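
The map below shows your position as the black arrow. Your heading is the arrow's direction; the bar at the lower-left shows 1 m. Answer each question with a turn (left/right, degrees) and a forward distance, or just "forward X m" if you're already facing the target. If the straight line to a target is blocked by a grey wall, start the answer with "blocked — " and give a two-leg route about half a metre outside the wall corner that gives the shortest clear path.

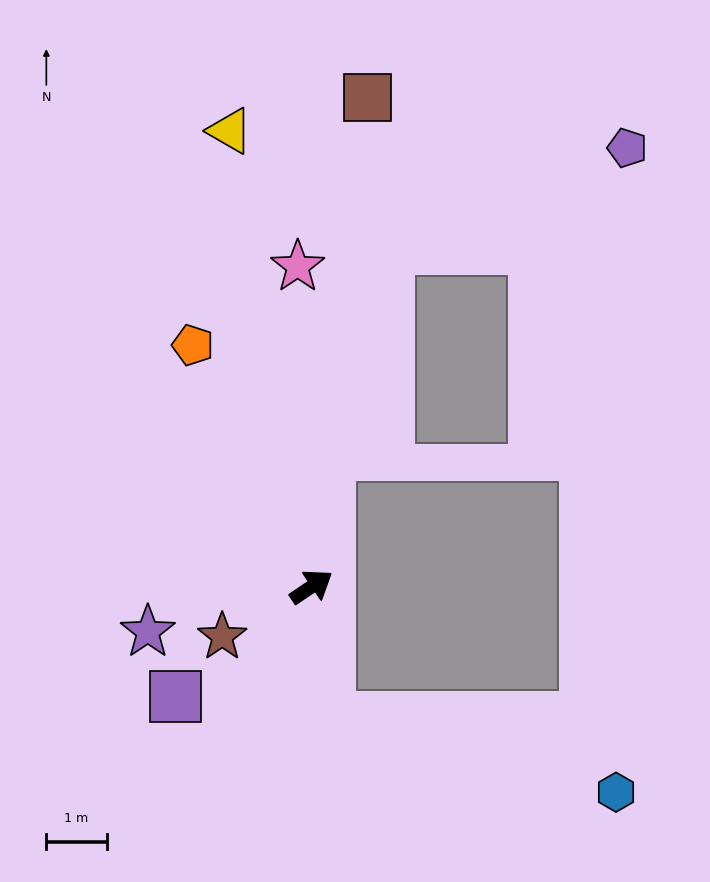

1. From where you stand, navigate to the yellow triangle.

turn left 66°, forward 7.7 m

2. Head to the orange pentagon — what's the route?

turn left 82°, forward 4.5 m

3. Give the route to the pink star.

turn left 59°, forward 5.3 m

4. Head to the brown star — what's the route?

turn left 175°, forward 1.7 m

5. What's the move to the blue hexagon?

blocked — turn right 116°, forward 2.2 m, then turn left 67°, forward 4.9 m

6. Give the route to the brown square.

turn left 50°, forward 8.2 m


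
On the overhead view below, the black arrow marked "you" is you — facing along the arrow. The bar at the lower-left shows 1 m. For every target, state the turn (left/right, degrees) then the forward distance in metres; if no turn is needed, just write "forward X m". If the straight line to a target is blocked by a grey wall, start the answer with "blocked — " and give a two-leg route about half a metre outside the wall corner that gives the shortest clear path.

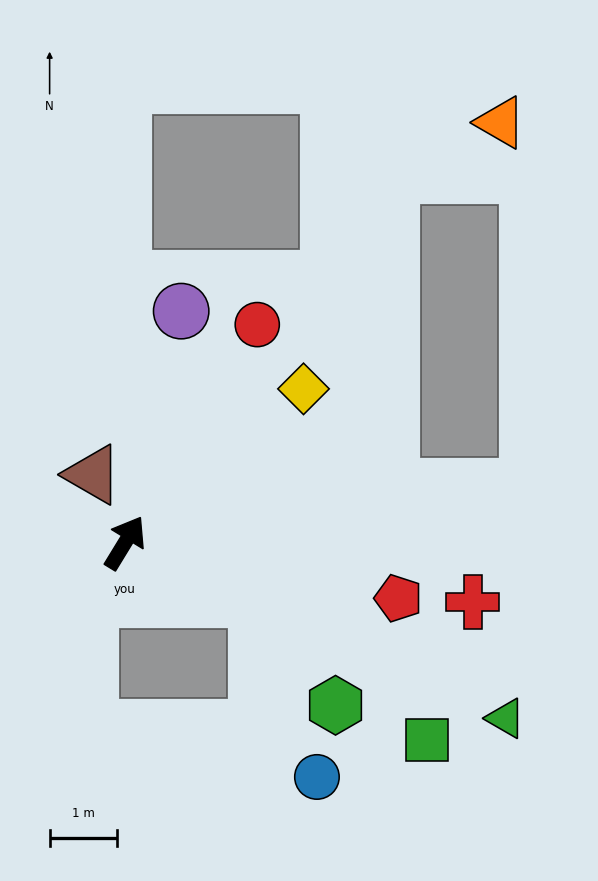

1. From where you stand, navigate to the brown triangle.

turn left 57°, forward 1.1 m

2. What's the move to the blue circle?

blocked — turn right 82°, forward 2.1 m, then turn right 48°, forward 2.8 m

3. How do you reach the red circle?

forward 3.8 m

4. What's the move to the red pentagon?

turn right 70°, forward 4.2 m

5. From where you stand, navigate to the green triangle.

turn right 83°, forward 6.3 m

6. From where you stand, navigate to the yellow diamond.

turn right 18°, forward 3.5 m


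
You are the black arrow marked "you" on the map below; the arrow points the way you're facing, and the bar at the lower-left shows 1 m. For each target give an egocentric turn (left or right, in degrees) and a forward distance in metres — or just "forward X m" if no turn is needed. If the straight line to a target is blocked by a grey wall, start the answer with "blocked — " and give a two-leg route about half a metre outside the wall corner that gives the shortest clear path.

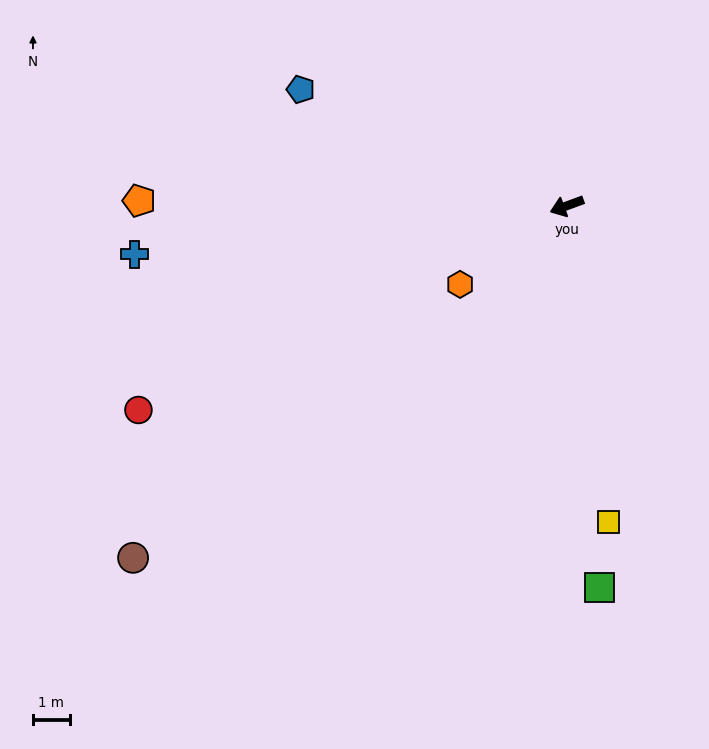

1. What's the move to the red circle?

turn left 5°, forward 12.9 m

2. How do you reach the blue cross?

turn right 14°, forward 11.8 m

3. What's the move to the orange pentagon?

turn right 21°, forward 11.6 m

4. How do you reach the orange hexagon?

turn left 16°, forward 3.6 m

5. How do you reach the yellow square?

turn left 77°, forward 8.6 m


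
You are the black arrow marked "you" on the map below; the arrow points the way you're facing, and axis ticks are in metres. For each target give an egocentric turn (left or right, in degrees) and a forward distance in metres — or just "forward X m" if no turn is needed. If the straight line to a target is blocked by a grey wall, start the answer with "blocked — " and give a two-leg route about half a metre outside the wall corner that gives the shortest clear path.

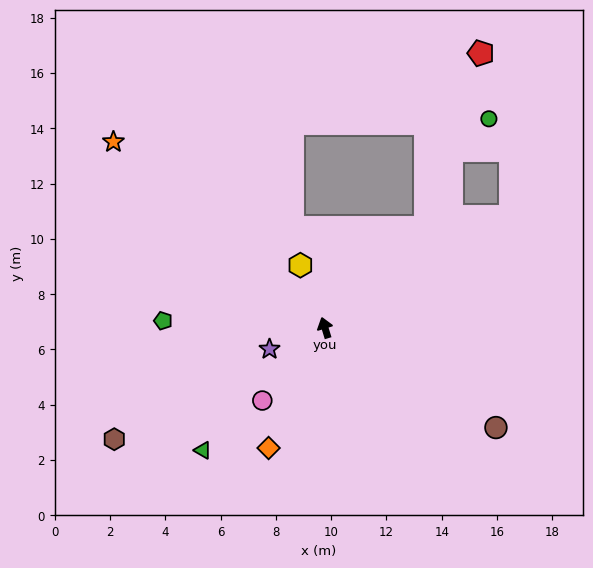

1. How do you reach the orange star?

turn left 32°, forward 10.2 m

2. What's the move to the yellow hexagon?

turn left 5°, forward 2.4 m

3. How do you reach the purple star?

turn left 94°, forward 2.1 m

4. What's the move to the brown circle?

turn right 137°, forward 7.2 m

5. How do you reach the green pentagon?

turn left 71°, forward 5.9 m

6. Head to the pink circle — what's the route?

turn left 122°, forward 3.5 m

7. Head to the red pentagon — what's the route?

blocked — turn right 62°, forward 5.1 m, then turn left 28°, forward 6.6 m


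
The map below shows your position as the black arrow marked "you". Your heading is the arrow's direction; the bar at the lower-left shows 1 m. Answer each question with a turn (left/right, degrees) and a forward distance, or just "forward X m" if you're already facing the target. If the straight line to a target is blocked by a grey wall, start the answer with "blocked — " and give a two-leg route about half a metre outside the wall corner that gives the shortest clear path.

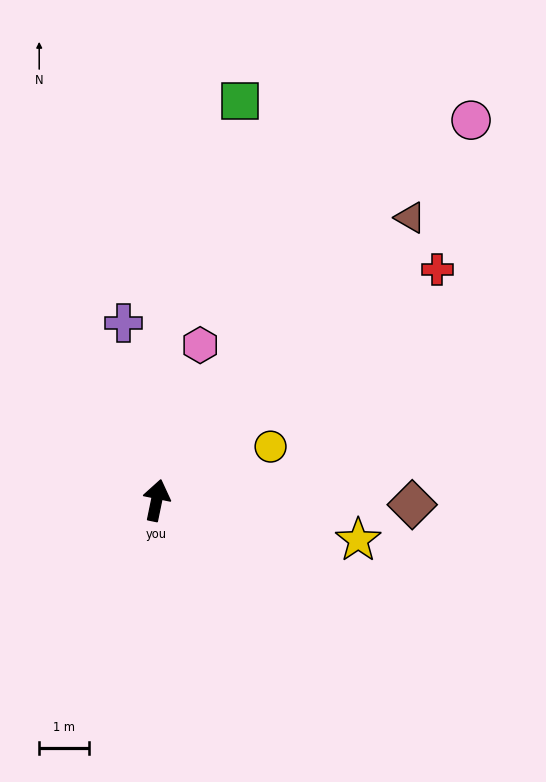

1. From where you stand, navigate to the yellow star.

turn right 90°, forward 4.1 m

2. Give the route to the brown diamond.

turn right 79°, forward 5.1 m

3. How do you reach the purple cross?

turn left 22°, forward 3.6 m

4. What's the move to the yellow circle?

turn right 53°, forward 2.5 m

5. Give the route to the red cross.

turn right 39°, forward 7.3 m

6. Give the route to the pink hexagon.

turn right 4°, forward 3.2 m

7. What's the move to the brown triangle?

turn right 30°, forward 7.6 m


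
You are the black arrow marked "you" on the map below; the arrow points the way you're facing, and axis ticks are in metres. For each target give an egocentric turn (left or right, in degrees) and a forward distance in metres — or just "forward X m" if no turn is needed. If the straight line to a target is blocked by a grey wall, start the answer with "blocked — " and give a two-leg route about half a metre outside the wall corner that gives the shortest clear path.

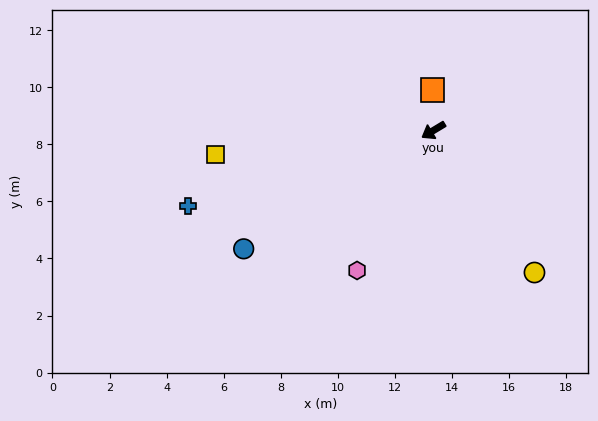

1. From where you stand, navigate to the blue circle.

forward 7.8 m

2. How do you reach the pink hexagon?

turn left 30°, forward 5.6 m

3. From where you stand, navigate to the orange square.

turn right 120°, forward 1.4 m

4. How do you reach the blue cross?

turn right 14°, forward 9.0 m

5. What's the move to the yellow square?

turn right 25°, forward 7.7 m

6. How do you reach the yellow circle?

turn left 94°, forward 6.1 m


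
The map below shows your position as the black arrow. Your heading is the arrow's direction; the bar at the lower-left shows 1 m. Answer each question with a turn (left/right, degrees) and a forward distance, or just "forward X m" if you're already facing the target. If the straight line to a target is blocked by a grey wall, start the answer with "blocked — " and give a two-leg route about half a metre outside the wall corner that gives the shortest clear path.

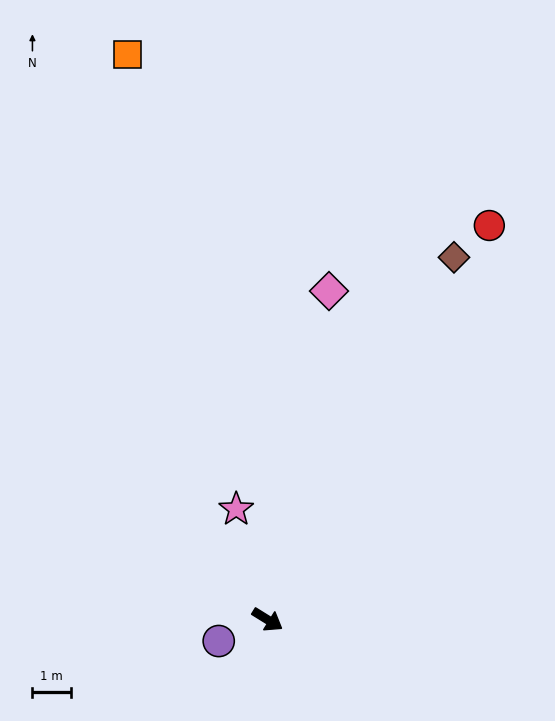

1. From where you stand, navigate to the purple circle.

turn right 125°, forward 1.4 m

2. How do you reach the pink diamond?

turn left 111°, forward 8.7 m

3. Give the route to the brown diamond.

turn left 95°, forward 10.6 m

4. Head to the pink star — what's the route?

turn left 138°, forward 3.0 m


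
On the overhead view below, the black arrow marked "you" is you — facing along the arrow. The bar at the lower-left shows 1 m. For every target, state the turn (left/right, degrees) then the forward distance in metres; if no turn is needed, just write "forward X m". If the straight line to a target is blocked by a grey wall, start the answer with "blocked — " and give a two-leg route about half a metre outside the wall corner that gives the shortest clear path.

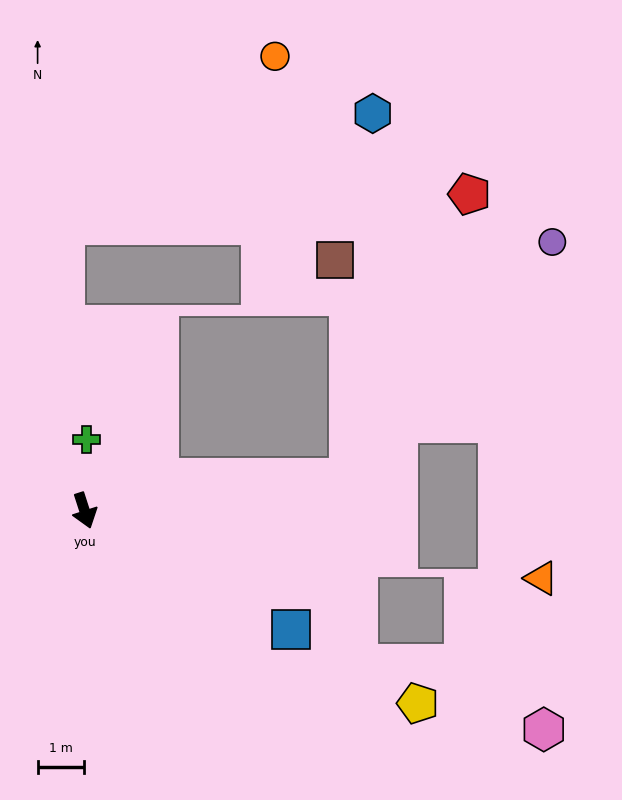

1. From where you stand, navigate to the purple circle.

blocked — turn left 79°, forward 5.8 m, then turn left 42°, forward 6.7 m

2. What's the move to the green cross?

turn left 161°, forward 1.5 m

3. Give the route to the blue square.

turn left 42°, forward 5.2 m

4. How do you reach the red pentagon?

blocked — turn left 79°, forward 5.8 m, then turn left 60°, forward 6.7 m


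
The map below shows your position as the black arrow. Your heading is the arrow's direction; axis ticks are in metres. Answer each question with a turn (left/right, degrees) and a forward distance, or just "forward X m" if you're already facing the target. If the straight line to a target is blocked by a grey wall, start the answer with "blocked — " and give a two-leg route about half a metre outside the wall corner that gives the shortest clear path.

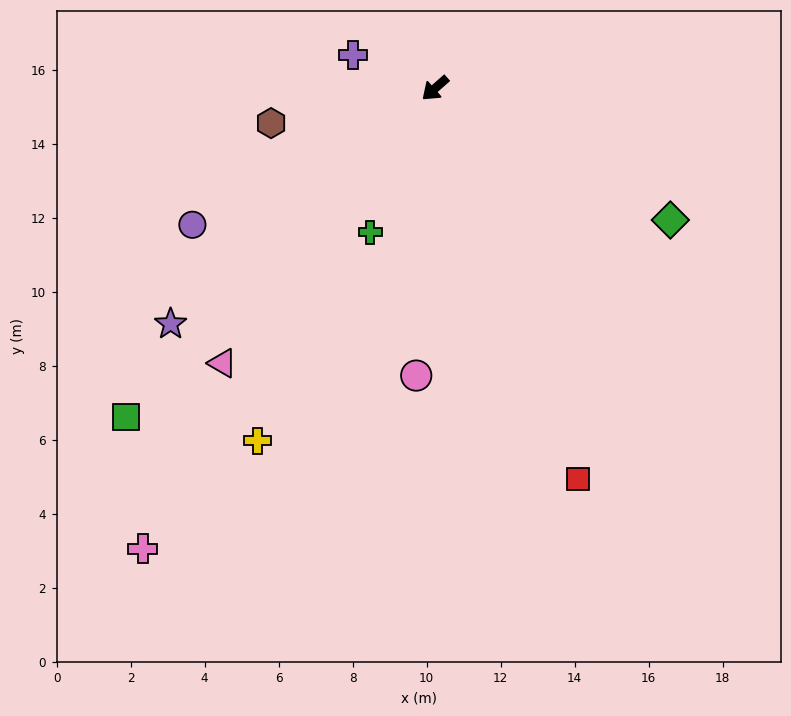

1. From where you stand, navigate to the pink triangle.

turn left 11°, forward 9.4 m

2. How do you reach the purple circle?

turn right 12°, forward 7.5 m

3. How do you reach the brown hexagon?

turn right 29°, forward 4.5 m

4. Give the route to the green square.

turn left 5°, forward 12.2 m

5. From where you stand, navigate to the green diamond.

turn left 109°, forward 7.3 m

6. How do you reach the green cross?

turn left 24°, forward 4.3 m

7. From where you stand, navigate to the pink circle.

turn left 45°, forward 7.8 m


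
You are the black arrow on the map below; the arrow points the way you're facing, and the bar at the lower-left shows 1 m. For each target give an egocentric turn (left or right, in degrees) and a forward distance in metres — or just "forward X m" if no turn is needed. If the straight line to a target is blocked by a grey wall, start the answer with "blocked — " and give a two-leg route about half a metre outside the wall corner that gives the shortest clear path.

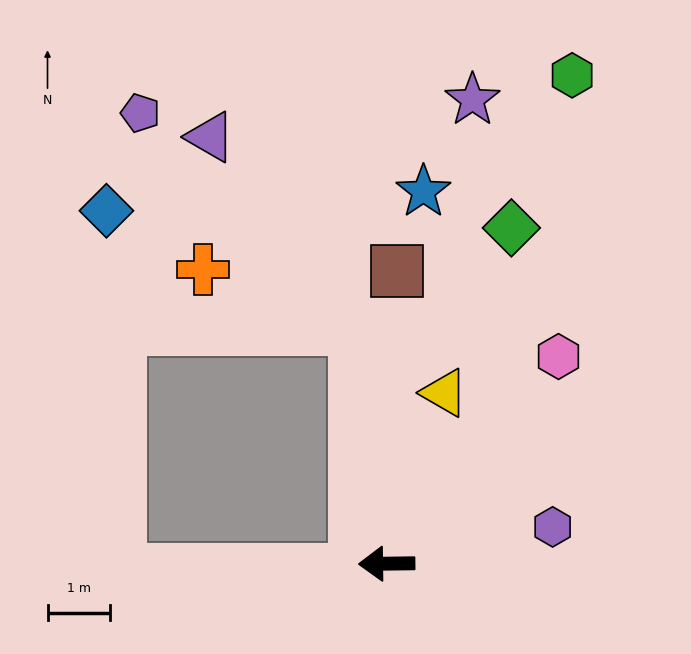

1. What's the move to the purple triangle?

blocked — turn right 83°, forward 3.8 m, then turn left 29°, forward 3.8 m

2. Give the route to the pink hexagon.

turn right 130°, forward 4.3 m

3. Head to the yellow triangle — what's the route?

turn right 109°, forward 2.9 m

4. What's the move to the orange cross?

blocked — turn right 83°, forward 3.8 m, then turn left 61°, forward 2.6 m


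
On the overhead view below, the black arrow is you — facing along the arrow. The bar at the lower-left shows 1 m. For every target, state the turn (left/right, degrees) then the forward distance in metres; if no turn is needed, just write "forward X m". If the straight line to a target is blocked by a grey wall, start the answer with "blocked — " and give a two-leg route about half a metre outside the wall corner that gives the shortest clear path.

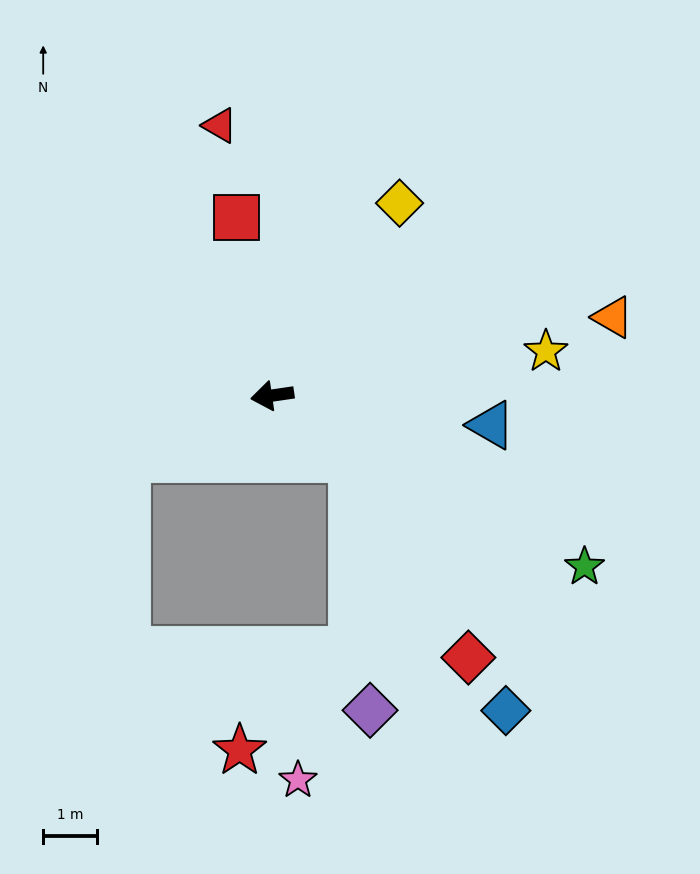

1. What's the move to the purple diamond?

blocked — turn left 133°, forward 1.9 m, then turn right 47°, forward 4.7 m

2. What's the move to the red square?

turn right 87°, forward 3.4 m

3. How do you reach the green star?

turn left 143°, forward 6.6 m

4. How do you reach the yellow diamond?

turn right 132°, forward 4.3 m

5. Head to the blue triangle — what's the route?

turn left 164°, forward 4.1 m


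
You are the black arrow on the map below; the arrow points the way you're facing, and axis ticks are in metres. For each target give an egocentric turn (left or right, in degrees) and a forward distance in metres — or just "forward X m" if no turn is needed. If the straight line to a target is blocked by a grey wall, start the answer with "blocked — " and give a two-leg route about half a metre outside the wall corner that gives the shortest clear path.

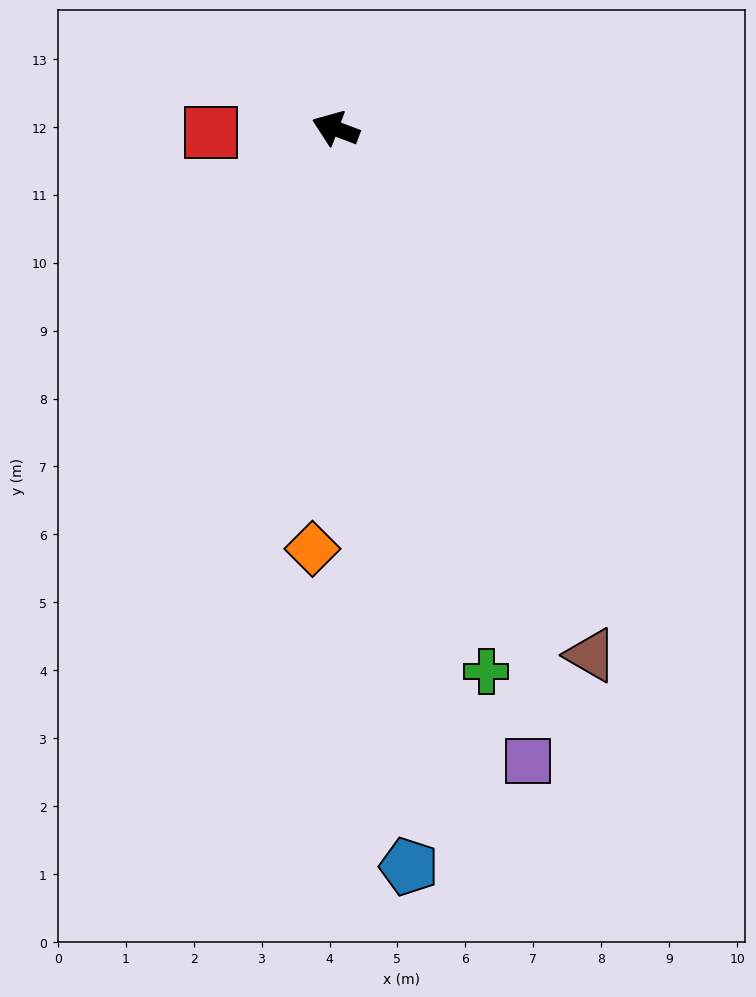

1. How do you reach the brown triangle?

turn left 137°, forward 8.6 m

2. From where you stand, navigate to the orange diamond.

turn left 108°, forward 6.2 m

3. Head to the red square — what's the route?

turn left 23°, forward 1.8 m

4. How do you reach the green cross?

turn left 126°, forward 8.3 m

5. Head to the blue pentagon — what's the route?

turn left 116°, forward 10.9 m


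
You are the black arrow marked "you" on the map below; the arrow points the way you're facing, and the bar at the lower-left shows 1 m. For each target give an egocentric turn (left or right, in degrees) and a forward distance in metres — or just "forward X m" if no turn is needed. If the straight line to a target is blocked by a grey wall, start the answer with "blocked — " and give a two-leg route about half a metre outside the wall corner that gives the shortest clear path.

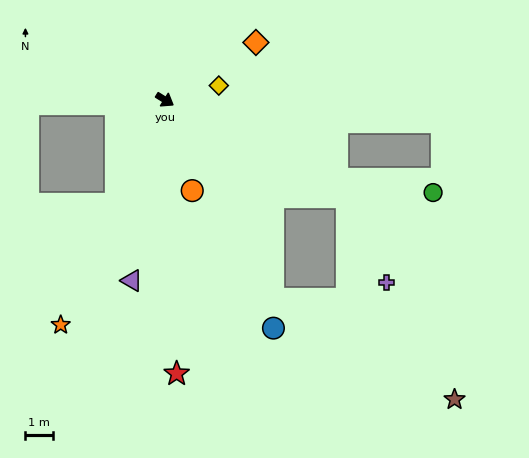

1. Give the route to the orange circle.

turn right 41°, forward 3.5 m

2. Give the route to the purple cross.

blocked — turn left 4°, forward 7.6 m, then turn right 38°, forward 3.5 m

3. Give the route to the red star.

turn right 56°, forward 10.1 m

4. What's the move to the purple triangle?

turn right 68°, forward 6.8 m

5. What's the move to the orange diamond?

turn left 64°, forward 4.0 m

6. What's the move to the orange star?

turn right 83°, forward 9.1 m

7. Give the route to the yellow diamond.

turn left 47°, forward 2.0 m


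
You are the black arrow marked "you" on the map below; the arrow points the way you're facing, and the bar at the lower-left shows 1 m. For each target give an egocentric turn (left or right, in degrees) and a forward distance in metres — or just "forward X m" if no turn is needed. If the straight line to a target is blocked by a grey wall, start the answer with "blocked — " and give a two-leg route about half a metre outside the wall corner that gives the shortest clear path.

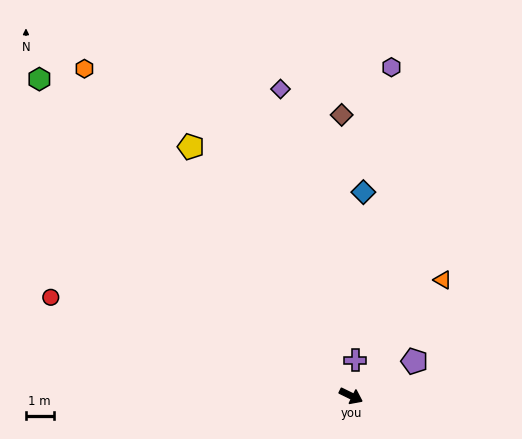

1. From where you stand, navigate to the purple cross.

turn left 109°, forward 1.3 m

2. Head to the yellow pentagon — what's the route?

turn left 149°, forward 10.7 m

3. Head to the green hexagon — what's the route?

turn left 161°, forward 16.1 m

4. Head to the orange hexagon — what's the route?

turn left 155°, forward 15.2 m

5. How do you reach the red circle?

turn right 172°, forward 11.4 m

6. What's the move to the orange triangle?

turn left 78°, forward 5.3 m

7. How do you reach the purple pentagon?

turn left 55°, forward 2.6 m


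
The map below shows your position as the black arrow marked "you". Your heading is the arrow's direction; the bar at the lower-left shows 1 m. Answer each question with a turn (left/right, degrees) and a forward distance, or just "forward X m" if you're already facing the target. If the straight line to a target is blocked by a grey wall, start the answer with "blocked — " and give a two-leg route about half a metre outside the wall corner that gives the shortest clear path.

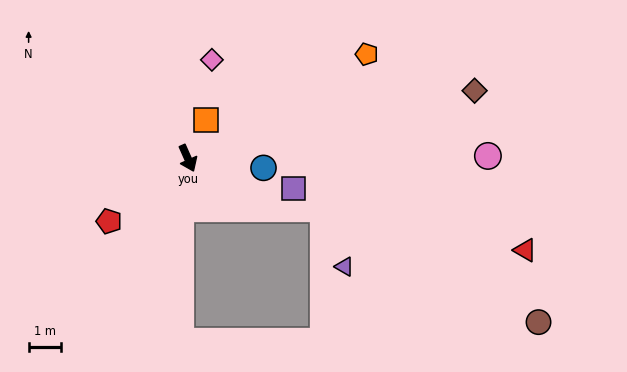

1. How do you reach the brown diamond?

turn left 79°, forward 9.1 m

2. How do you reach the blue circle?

turn left 59°, forward 2.4 m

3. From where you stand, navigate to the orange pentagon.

turn left 96°, forward 6.4 m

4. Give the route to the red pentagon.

turn right 75°, forward 3.1 m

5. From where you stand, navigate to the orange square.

turn left 131°, forward 1.3 m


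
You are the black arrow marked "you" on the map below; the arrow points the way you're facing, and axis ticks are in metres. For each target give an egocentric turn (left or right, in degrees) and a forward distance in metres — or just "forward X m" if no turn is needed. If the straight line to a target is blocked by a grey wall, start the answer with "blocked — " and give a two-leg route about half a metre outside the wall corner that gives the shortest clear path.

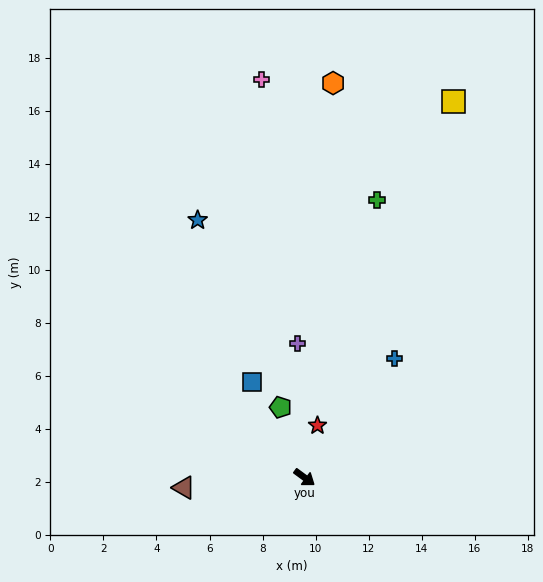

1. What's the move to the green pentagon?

turn left 145°, forward 2.8 m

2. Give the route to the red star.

turn left 112°, forward 2.0 m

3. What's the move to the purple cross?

turn left 129°, forward 5.1 m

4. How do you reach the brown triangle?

turn right 139°, forward 4.6 m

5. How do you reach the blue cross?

turn left 89°, forward 5.6 m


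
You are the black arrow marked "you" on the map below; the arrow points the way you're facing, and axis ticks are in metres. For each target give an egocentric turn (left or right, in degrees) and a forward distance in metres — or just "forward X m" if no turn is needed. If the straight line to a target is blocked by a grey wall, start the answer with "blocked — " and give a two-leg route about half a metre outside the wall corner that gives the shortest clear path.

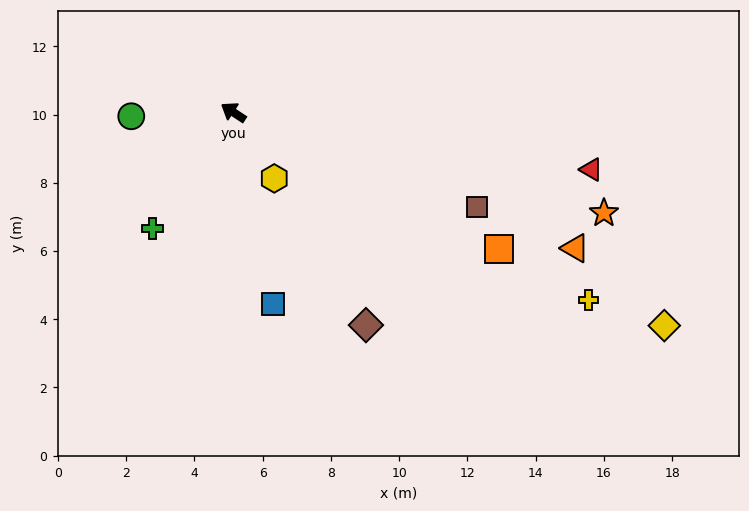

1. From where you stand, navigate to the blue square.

turn left 135°, forward 5.7 m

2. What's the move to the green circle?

turn left 36°, forward 3.0 m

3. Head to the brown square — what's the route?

turn right 168°, forward 7.7 m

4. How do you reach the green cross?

turn left 89°, forward 4.2 m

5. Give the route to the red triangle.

turn right 156°, forward 10.6 m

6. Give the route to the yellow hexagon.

turn left 155°, forward 2.3 m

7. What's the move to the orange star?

turn right 162°, forward 11.3 m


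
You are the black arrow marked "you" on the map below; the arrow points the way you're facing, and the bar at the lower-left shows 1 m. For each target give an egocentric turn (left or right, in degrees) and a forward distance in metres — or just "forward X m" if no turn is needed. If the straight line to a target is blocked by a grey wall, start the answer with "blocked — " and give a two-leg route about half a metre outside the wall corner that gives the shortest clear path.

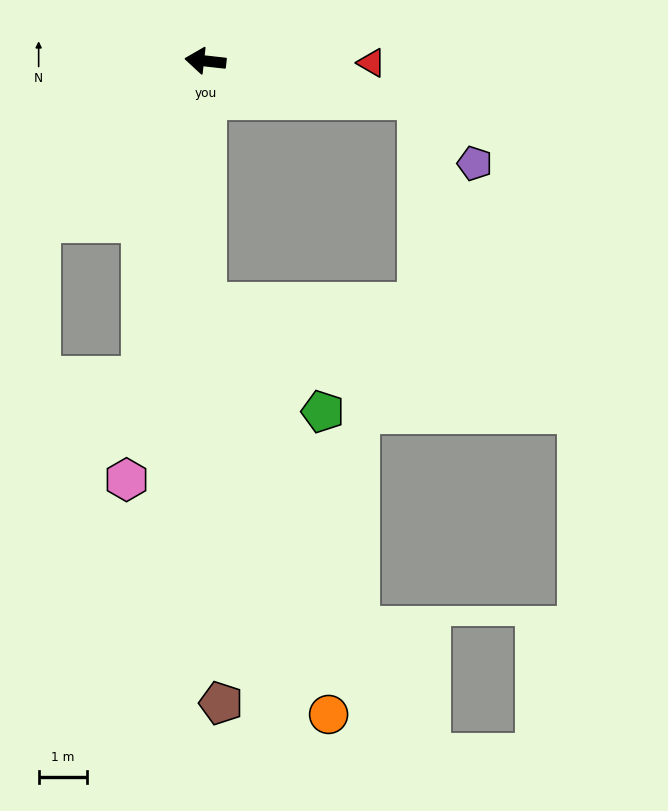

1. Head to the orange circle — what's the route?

blocked — turn left 96°, forward 5.0 m, then turn left 17°, forward 8.9 m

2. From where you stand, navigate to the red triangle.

turn right 174°, forward 3.4 m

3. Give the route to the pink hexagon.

turn left 86°, forward 8.8 m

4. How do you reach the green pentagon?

blocked — turn left 96°, forward 5.0 m, then turn left 47°, forward 3.3 m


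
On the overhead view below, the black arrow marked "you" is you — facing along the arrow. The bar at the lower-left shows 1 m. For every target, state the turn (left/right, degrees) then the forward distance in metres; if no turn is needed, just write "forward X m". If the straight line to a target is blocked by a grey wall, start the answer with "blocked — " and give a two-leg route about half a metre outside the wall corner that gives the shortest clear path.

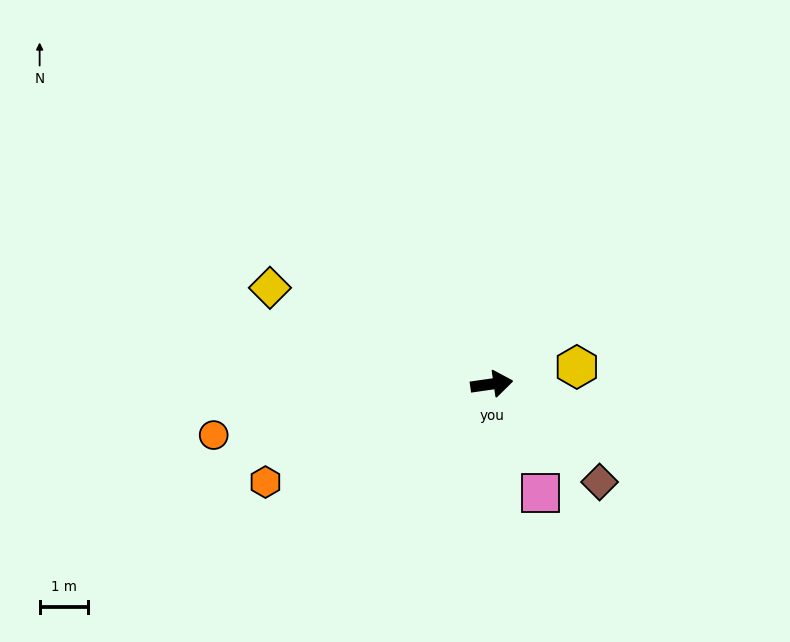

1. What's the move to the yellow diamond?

turn left 148°, forward 5.0 m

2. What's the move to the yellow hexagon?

turn left 3°, forward 1.8 m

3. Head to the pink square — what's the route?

turn right 74°, forward 2.5 m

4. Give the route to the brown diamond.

turn right 50°, forward 3.0 m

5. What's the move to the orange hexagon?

turn right 165°, forward 5.1 m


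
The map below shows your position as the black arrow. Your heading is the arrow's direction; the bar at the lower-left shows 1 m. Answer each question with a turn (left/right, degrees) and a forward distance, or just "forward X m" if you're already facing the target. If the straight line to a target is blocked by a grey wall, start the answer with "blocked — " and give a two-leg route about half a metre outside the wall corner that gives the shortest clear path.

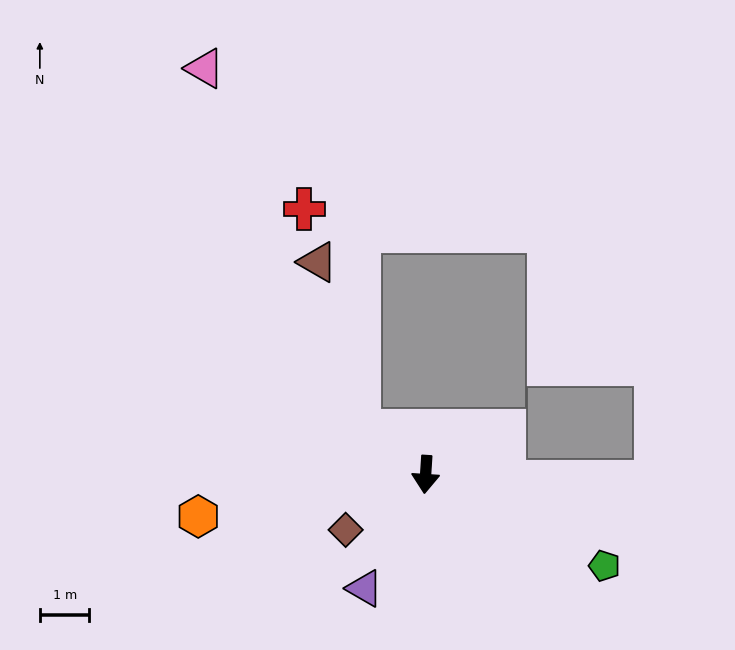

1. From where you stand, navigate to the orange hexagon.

turn right 76°, forward 4.7 m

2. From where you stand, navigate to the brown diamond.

turn right 52°, forward 2.0 m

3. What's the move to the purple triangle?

turn right 25°, forward 2.6 m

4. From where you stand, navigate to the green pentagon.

turn left 67°, forward 4.1 m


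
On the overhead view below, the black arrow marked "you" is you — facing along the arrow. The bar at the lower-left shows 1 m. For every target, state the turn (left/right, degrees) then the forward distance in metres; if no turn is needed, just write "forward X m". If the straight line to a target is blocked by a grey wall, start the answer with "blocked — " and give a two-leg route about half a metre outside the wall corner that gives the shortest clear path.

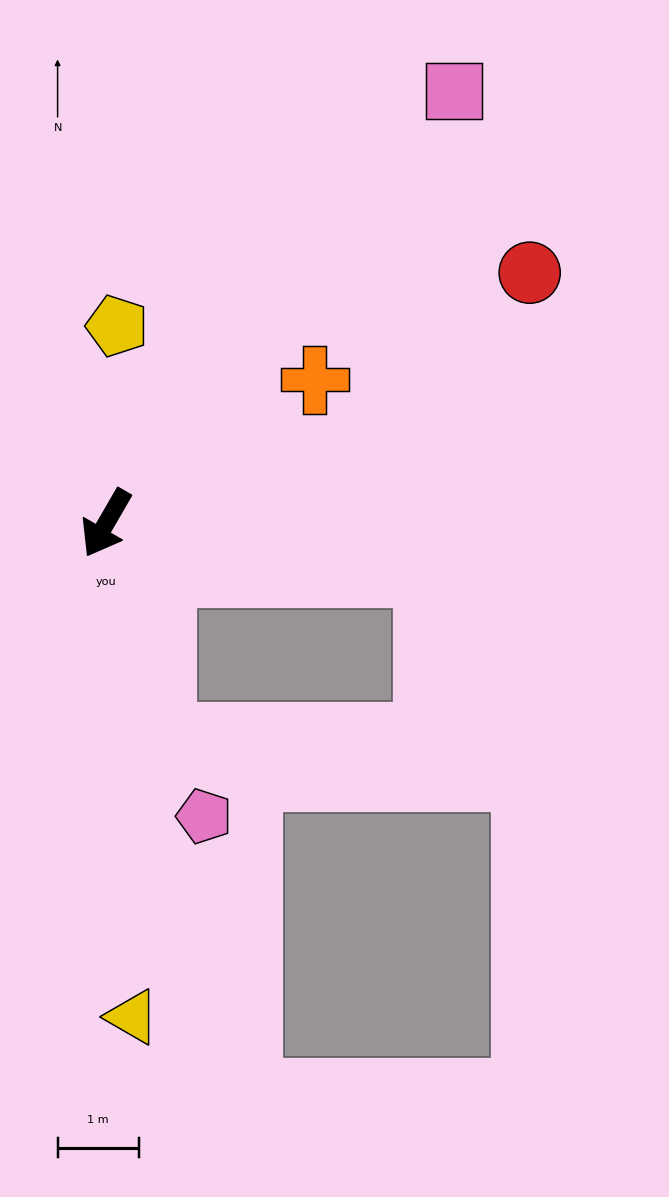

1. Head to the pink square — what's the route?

turn left 171°, forward 6.8 m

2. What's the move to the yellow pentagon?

turn right 153°, forward 2.4 m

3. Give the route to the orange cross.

turn left 155°, forward 3.1 m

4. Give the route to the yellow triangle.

turn left 33°, forward 6.1 m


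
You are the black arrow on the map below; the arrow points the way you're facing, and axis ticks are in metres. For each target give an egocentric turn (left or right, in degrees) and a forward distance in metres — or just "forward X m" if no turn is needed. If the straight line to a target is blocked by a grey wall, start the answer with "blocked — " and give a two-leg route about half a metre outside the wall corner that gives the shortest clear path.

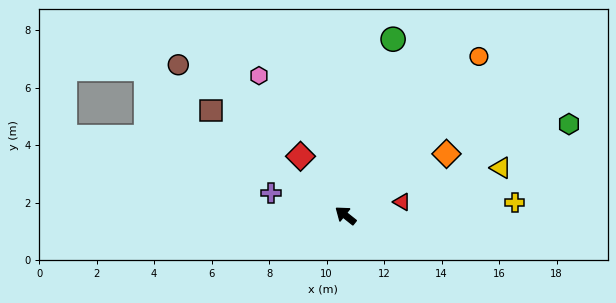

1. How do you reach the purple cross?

turn left 22°, forward 2.7 m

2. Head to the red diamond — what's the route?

turn right 14°, forward 2.6 m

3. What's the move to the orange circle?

turn right 91°, forward 7.2 m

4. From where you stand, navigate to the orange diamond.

turn right 110°, forward 4.1 m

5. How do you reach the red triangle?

turn right 128°, forward 2.0 m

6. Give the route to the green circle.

turn right 67°, forward 6.4 m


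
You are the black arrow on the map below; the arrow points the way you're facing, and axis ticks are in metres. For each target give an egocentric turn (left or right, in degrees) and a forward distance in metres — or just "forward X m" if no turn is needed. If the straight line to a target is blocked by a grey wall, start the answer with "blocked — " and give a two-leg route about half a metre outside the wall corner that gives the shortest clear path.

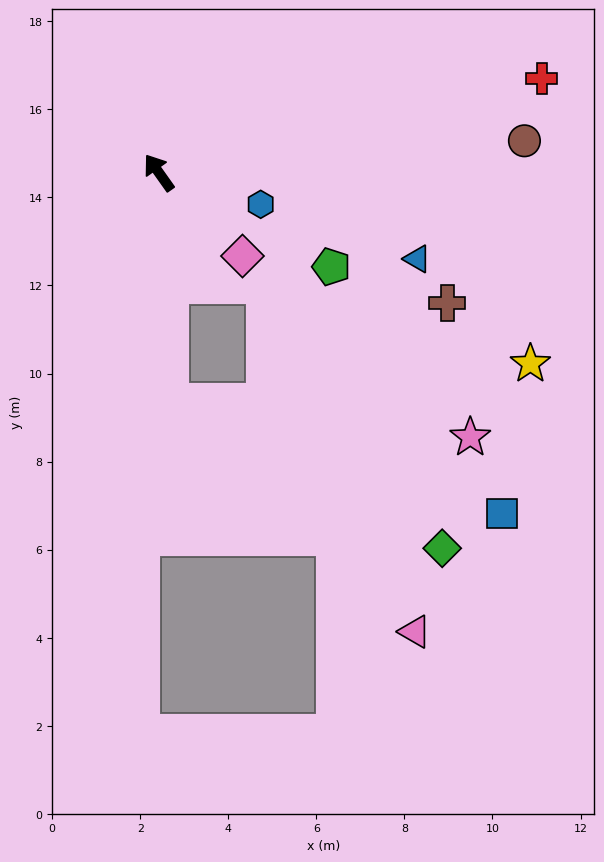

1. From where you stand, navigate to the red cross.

turn right 112°, forward 9.0 m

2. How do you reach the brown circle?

turn right 120°, forward 8.3 m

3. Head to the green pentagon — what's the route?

turn right 154°, forward 4.5 m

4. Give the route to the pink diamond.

turn right 170°, forward 2.7 m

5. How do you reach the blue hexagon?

turn right 143°, forward 2.4 m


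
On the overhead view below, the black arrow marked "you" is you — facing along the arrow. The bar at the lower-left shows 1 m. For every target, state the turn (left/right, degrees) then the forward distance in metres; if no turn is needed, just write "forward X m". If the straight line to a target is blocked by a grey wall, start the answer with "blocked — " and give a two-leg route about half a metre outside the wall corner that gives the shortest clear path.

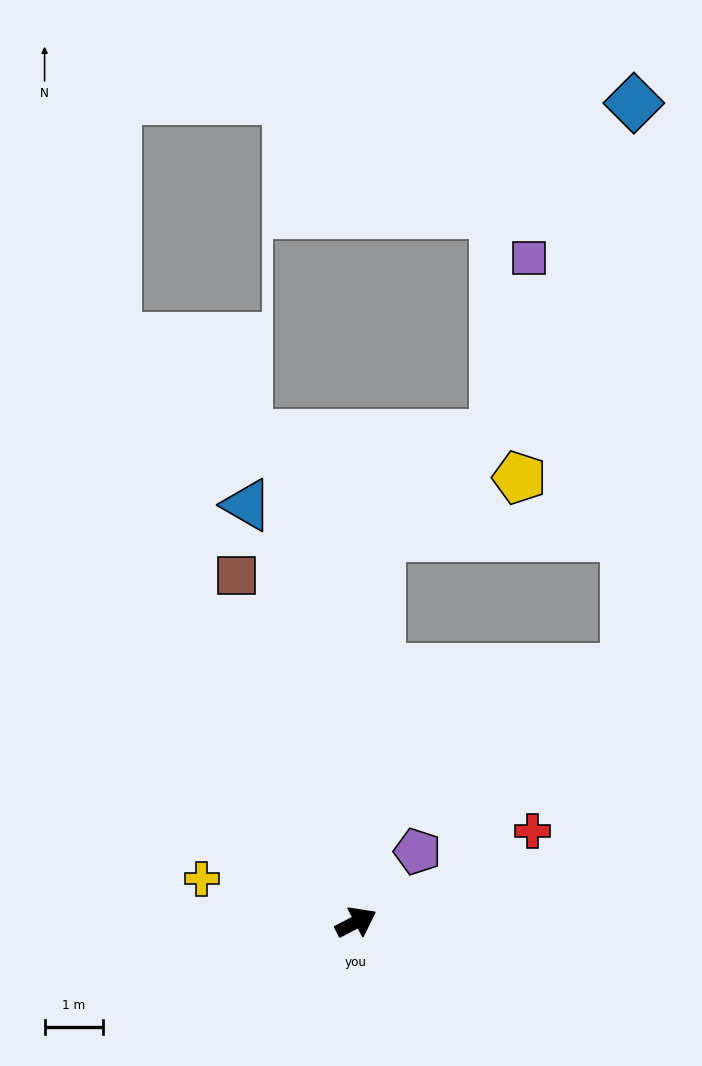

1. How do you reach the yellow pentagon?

blocked — turn left 59°, forward 6.6 m, then turn right 63°, forward 2.6 m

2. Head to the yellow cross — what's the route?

turn left 137°, forward 2.8 m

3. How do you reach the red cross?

forward 3.4 m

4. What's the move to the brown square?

turn left 81°, forward 6.3 m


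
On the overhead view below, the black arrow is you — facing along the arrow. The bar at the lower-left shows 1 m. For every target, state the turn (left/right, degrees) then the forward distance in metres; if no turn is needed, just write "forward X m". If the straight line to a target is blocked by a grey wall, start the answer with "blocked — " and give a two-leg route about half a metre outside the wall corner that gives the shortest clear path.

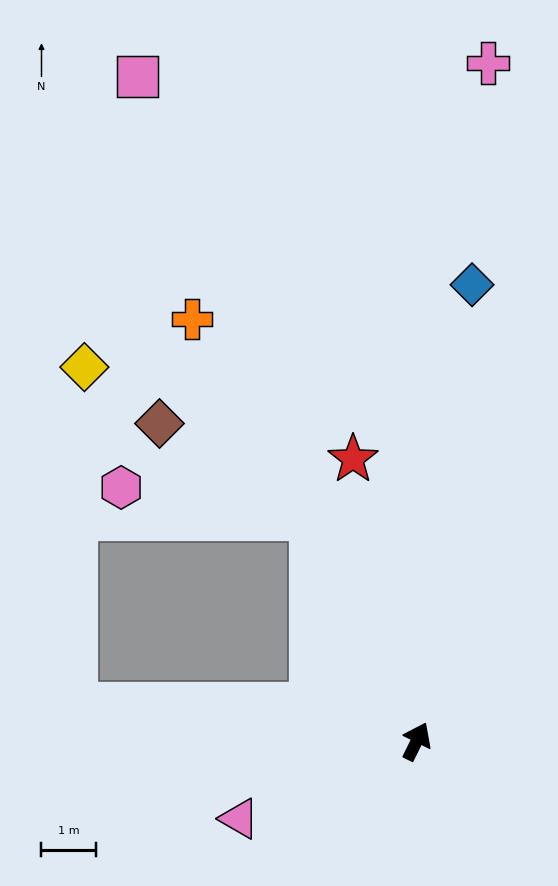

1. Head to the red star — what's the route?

turn left 39°, forward 5.3 m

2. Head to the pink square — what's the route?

turn left 49°, forward 13.3 m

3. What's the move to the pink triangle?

turn left 140°, forward 3.6 m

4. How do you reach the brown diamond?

blocked — turn left 51°, forward 4.6 m, then turn left 34°, forward 3.3 m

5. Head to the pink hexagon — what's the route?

blocked — turn left 51°, forward 4.6 m, then turn left 56°, forward 3.6 m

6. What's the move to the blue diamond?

turn left 19°, forward 8.5 m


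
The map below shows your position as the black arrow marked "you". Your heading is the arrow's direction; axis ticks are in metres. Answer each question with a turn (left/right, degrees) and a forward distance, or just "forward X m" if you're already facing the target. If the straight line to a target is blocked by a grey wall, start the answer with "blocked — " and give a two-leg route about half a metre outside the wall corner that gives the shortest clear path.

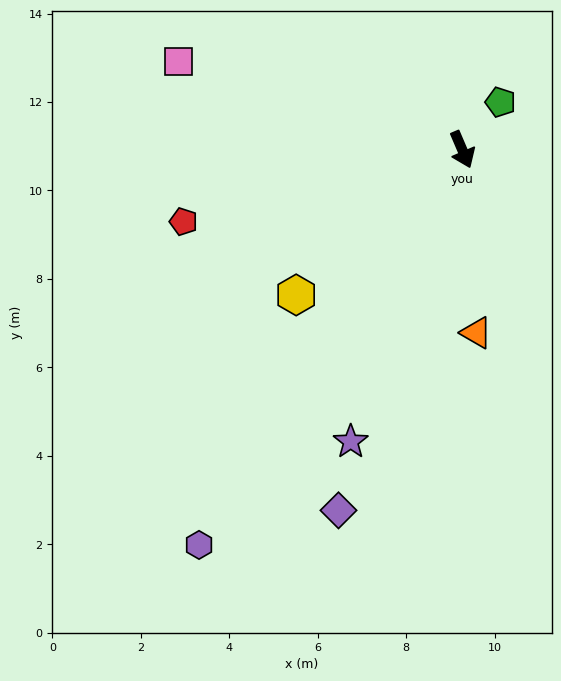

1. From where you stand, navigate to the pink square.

turn right 130°, forward 6.7 m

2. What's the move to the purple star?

turn right 44°, forward 7.1 m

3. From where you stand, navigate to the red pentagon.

turn right 99°, forward 6.5 m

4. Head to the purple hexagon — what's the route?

turn right 57°, forward 10.7 m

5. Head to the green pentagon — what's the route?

turn left 118°, forward 1.4 m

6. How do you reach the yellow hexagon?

turn right 72°, forward 5.0 m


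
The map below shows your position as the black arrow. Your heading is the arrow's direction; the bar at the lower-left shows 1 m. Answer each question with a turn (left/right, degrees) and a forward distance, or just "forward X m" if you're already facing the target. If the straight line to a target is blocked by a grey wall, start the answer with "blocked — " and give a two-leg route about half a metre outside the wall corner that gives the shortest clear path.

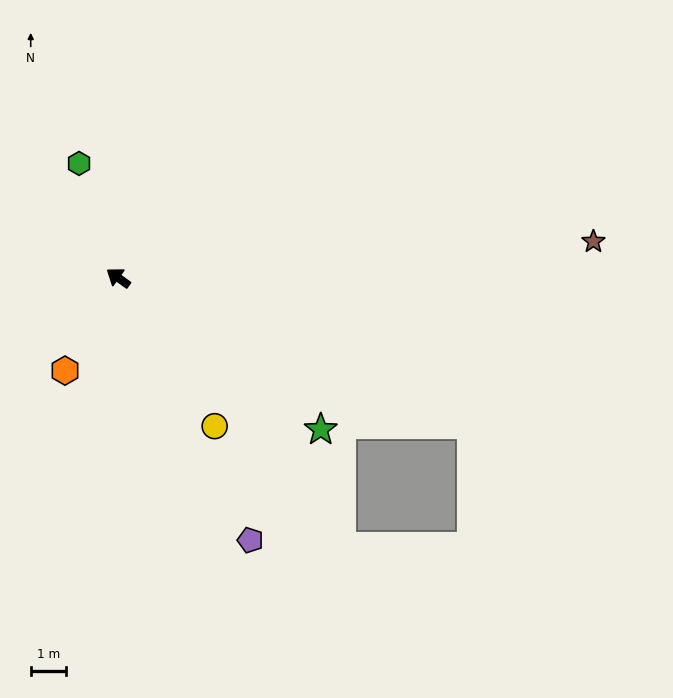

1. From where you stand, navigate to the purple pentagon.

turn left 152°, forward 8.3 m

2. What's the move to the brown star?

turn right 140°, forward 13.5 m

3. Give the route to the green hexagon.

turn right 35°, forward 3.4 m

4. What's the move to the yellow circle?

turn left 159°, forward 5.0 m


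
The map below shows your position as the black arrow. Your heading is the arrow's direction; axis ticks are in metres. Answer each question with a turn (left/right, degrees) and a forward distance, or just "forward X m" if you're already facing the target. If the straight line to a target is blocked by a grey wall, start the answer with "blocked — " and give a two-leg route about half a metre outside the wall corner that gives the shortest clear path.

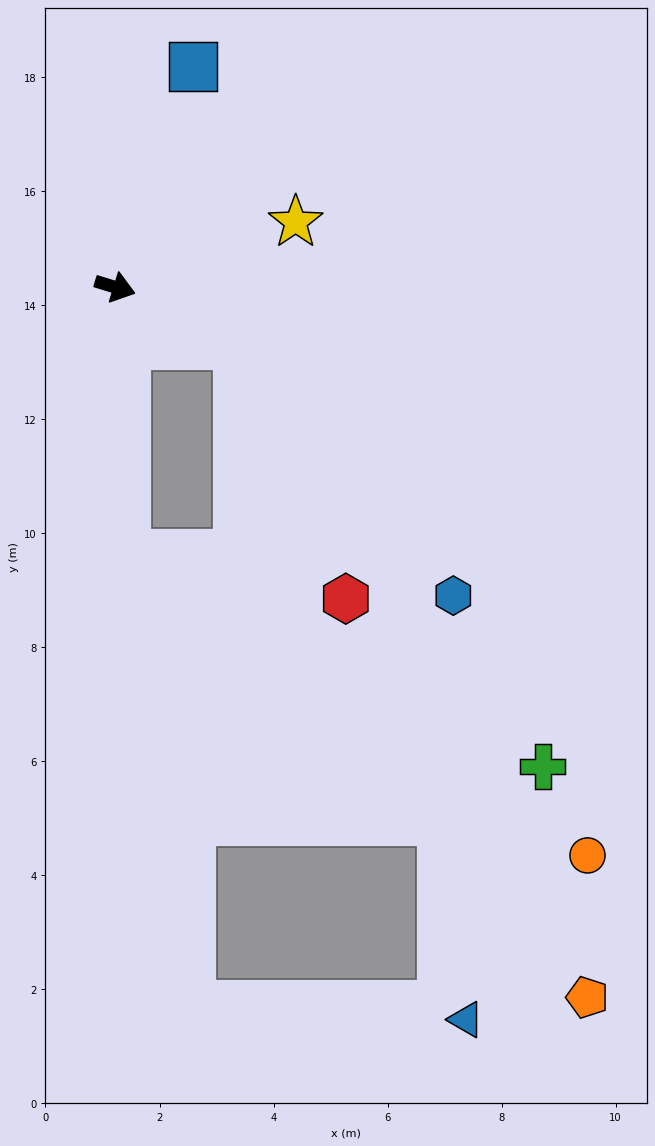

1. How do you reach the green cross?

blocked — turn right 70°, forward 4.7 m, then turn left 60°, forward 8.2 m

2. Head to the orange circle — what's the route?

blocked — turn right 70°, forward 4.7 m, then turn left 54°, forward 9.7 m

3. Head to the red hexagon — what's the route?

blocked — turn right 8°, forward 2.4 m, then turn right 42°, forward 4.8 m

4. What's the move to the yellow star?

turn left 37°, forward 3.4 m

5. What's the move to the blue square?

turn left 88°, forward 4.1 m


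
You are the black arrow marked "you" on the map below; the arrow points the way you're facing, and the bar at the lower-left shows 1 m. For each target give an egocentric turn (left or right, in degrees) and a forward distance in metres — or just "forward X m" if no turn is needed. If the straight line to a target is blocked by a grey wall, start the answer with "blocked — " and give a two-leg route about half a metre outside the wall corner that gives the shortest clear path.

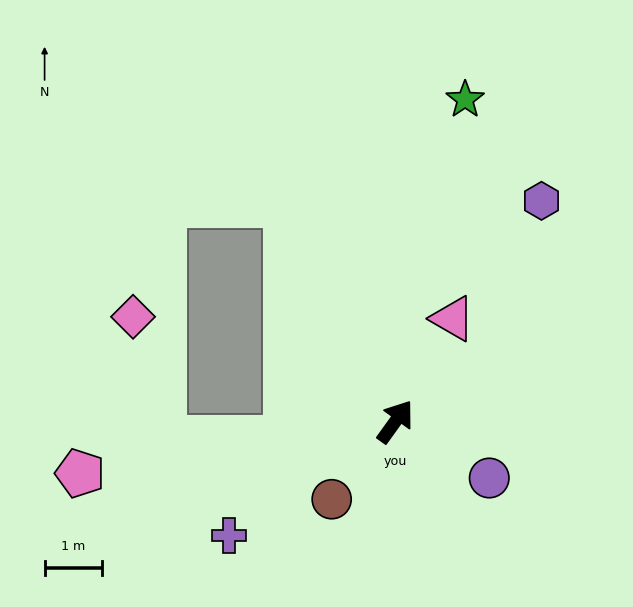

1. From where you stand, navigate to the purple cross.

turn left 160°, forward 3.5 m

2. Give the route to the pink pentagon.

turn left 135°, forward 5.6 m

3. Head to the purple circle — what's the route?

turn right 85°, forward 1.9 m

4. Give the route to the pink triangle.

turn left 7°, forward 2.0 m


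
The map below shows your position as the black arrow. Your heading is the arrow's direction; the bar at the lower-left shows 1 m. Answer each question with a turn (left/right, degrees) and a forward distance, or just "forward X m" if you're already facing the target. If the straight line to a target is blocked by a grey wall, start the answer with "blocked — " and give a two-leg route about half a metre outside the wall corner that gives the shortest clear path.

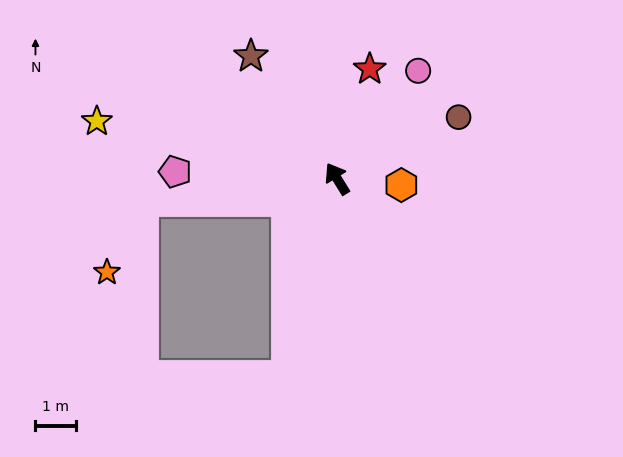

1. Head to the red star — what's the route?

turn right 48°, forward 2.8 m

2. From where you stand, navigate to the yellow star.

turn left 45°, forward 6.1 m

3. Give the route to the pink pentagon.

turn left 56°, forward 4.0 m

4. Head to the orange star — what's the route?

blocked — turn left 64°, forward 4.9 m, then turn left 59°, forward 2.0 m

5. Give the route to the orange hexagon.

turn right 127°, forward 1.6 m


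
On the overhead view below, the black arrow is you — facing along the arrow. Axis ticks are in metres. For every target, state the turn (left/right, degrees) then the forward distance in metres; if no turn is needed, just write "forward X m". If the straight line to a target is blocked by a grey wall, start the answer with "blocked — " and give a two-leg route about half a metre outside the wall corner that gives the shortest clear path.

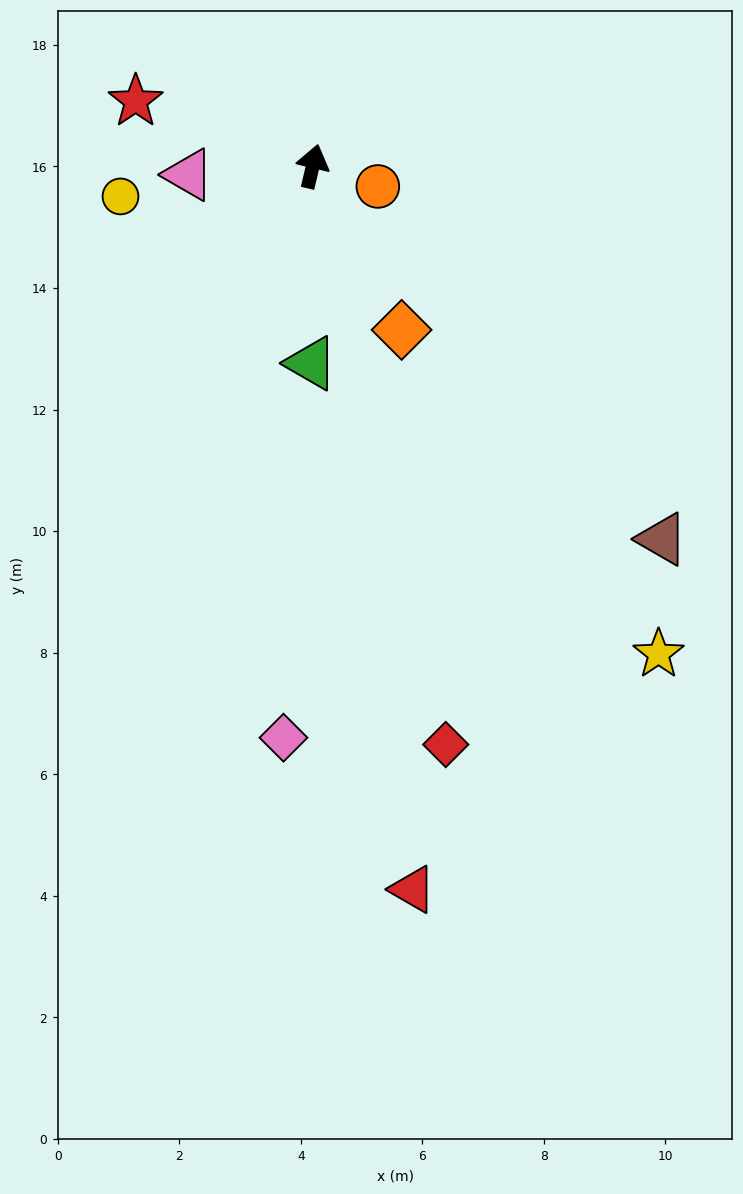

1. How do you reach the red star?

turn left 83°, forward 3.1 m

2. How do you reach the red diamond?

turn right 154°, forward 9.8 m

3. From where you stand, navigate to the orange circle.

turn right 94°, forward 1.1 m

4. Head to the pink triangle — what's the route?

turn left 107°, forward 2.0 m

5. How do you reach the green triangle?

turn right 167°, forward 3.2 m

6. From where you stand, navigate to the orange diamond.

turn right 138°, forward 3.1 m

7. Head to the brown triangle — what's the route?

turn right 124°, forward 8.4 m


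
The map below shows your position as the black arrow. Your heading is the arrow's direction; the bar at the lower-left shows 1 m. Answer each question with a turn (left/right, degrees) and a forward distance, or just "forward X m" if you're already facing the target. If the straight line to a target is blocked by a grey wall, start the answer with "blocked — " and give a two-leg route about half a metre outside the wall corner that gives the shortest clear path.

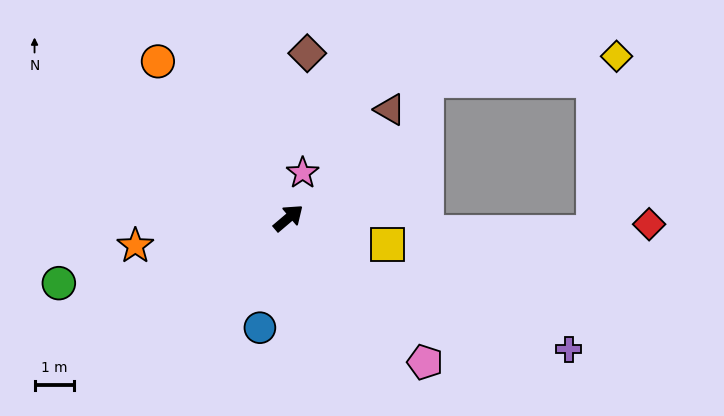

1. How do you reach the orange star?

turn left 150°, forward 4.0 m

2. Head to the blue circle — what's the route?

turn right 145°, forward 2.9 m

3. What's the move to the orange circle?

turn left 89°, forward 5.2 m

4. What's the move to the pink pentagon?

turn right 87°, forward 5.1 m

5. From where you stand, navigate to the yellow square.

turn right 55°, forward 2.6 m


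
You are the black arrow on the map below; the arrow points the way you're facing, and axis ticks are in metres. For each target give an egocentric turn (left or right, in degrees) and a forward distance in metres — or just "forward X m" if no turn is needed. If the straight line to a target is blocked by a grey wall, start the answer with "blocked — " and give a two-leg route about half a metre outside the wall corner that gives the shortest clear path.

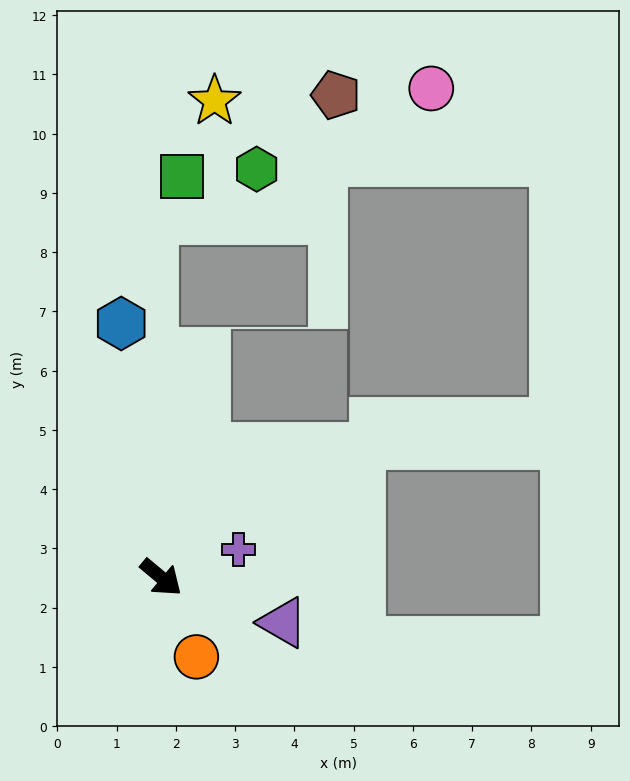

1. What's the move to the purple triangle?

turn left 20°, forward 2.2 m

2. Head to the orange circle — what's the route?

turn right 26°, forward 1.5 m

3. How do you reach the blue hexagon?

turn left 139°, forward 4.3 m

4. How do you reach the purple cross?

turn left 60°, forward 1.4 m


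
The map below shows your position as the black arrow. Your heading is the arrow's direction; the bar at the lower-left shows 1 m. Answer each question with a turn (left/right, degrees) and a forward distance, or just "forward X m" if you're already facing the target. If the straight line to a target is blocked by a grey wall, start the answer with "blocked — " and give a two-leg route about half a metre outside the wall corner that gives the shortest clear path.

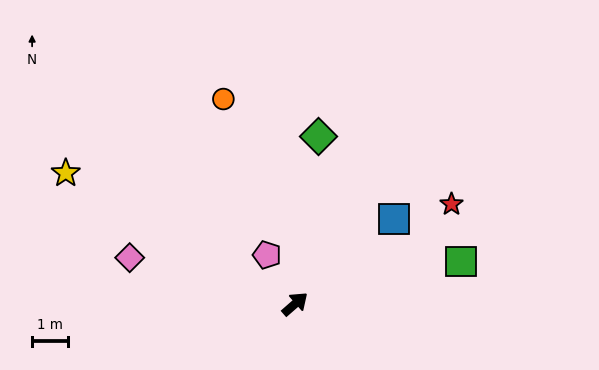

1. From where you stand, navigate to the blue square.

forward 3.7 m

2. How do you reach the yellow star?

turn left 109°, forward 7.4 m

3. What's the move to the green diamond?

turn left 41°, forward 4.8 m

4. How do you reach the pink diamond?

turn left 123°, forward 4.8 m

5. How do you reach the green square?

turn right 27°, forward 4.8 m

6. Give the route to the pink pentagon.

turn left 79°, forward 1.6 m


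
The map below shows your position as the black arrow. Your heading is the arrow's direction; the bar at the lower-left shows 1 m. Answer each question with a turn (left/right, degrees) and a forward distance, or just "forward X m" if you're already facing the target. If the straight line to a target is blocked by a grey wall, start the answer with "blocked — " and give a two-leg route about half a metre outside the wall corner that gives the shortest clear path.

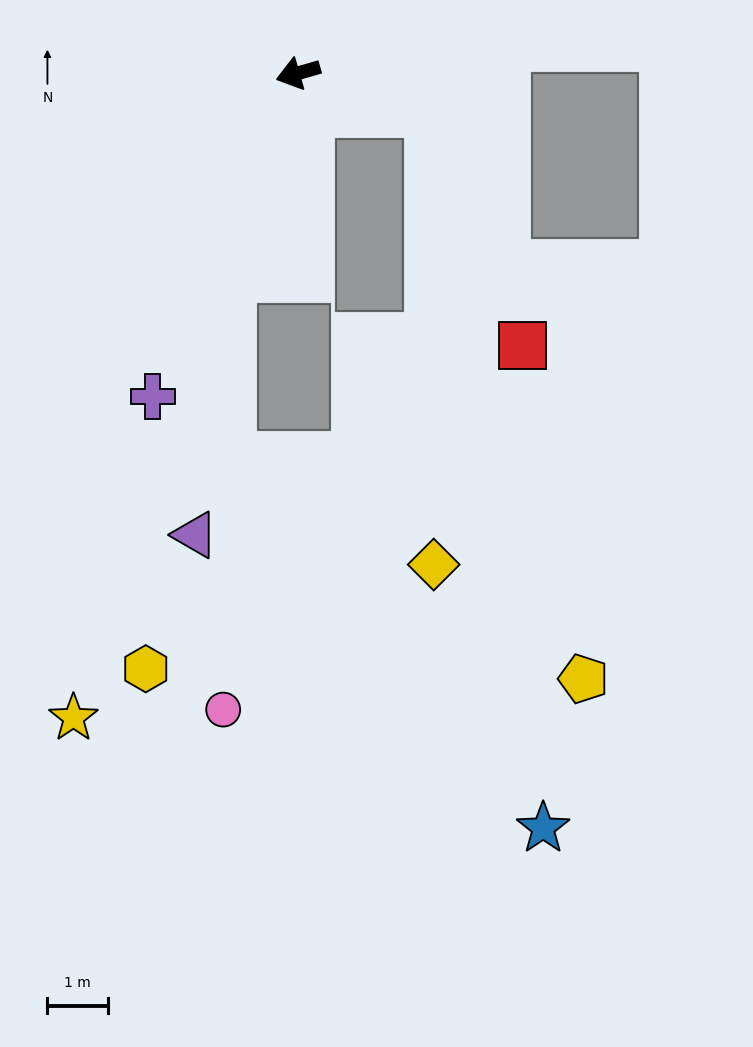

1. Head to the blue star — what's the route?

blocked — turn left 148°, forward 2.3 m, then turn right 65°, forward 12.0 m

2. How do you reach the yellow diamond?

blocked — turn left 148°, forward 2.3 m, then turn right 74°, forward 7.5 m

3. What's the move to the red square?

blocked — turn left 148°, forward 2.3 m, then turn right 52°, forward 4.1 m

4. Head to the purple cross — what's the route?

turn left 50°, forward 5.9 m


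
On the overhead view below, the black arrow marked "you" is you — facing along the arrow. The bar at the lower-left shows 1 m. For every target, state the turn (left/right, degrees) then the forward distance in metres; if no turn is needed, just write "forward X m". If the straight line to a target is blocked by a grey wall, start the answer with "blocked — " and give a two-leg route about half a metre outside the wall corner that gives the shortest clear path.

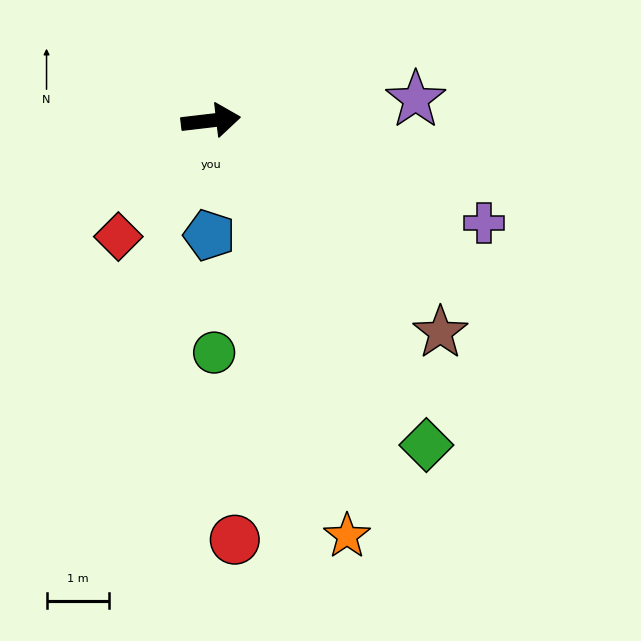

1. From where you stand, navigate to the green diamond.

turn right 63°, forward 6.2 m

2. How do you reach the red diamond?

turn right 135°, forward 2.4 m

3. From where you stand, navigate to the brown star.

turn right 49°, forward 5.0 m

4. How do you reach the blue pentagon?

turn right 97°, forward 1.8 m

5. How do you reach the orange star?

turn right 79°, forward 7.0 m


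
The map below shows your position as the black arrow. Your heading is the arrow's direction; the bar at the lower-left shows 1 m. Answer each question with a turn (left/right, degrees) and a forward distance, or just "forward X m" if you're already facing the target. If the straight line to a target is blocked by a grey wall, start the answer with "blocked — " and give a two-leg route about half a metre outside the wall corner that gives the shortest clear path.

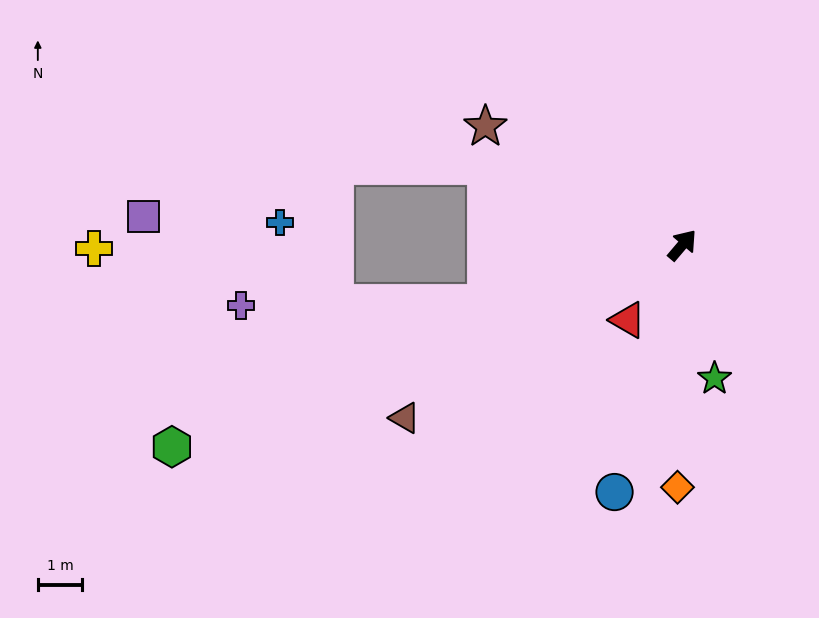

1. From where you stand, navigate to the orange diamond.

turn right 141°, forward 5.4 m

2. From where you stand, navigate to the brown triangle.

turn left 162°, forward 7.3 m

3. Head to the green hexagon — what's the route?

turn left 152°, forward 12.3 m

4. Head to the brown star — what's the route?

turn left 99°, forward 5.2 m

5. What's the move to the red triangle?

turn right 176°, forward 2.1 m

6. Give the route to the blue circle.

turn right 155°, forward 5.8 m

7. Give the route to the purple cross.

blocked — turn left 147°, forward 4.6 m, then turn right 16°, forward 5.5 m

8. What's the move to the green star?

turn right 126°, forward 3.1 m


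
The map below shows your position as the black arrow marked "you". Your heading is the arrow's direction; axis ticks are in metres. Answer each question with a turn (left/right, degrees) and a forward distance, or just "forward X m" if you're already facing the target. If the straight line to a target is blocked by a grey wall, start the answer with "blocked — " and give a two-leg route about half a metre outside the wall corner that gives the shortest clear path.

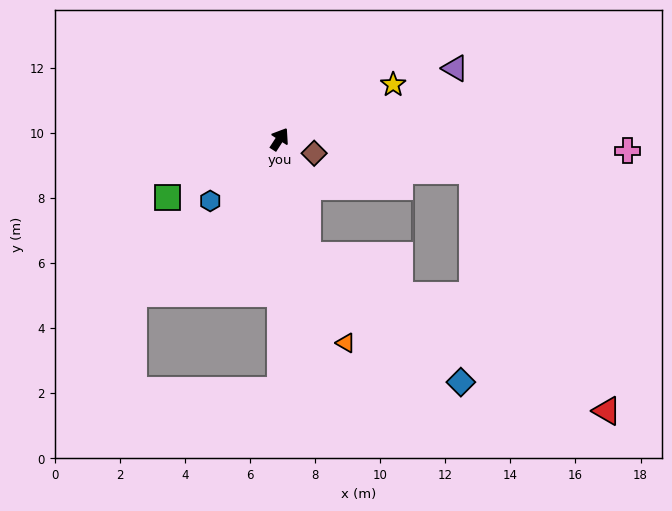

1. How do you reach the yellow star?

turn right 31°, forward 3.9 m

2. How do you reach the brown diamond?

turn right 79°, forward 1.1 m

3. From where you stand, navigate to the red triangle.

blocked — turn right 134°, forward 3.7 m, then turn left 50°, forward 10.4 m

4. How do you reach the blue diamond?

blocked — turn right 134°, forward 3.7 m, then turn left 38°, forward 6.1 m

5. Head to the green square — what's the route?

turn left 151°, forward 3.9 m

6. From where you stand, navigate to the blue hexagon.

turn left 165°, forward 2.9 m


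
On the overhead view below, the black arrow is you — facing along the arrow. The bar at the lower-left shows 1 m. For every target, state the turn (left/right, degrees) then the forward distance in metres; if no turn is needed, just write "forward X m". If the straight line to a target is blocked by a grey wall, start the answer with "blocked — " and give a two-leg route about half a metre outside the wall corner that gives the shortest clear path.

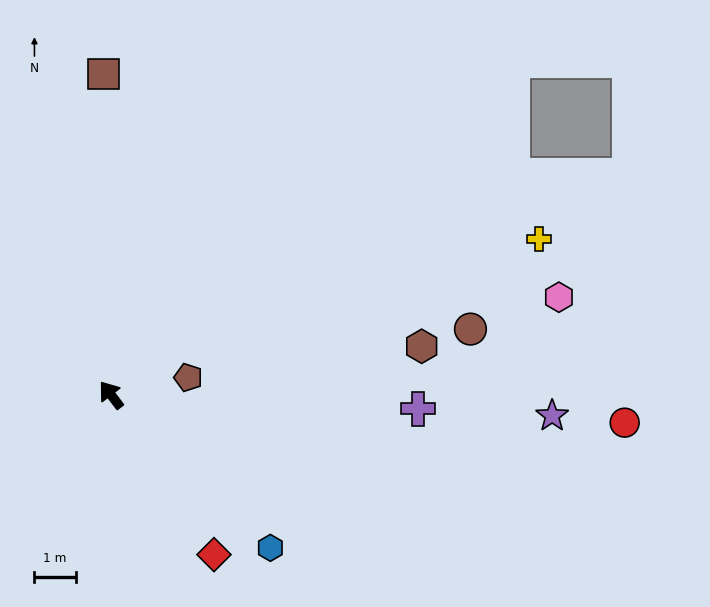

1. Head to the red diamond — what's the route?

turn left 175°, forward 4.6 m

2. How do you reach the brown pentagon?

turn right 115°, forward 1.9 m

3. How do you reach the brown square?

turn right 36°, forward 7.8 m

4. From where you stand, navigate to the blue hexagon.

turn right 171°, forward 5.4 m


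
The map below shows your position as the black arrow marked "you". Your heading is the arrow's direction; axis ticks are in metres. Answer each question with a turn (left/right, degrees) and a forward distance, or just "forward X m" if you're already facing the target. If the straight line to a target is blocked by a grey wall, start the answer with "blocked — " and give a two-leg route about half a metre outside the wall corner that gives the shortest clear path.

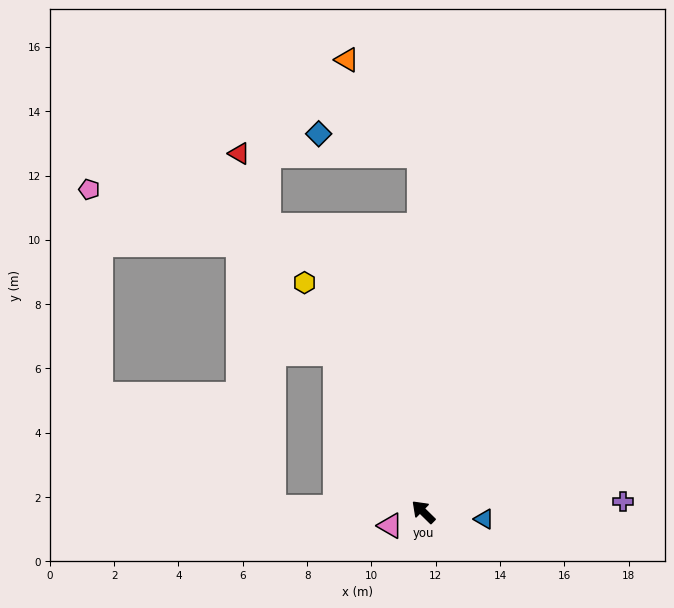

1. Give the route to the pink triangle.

turn left 67°, forward 1.1 m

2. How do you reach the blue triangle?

turn right 142°, forward 1.9 m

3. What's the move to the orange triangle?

blocked — turn right 45°, forward 11.1 m, then turn left 37°, forward 3.7 m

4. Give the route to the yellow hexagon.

turn right 18°, forward 8.0 m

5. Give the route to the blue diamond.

blocked — turn right 45°, forward 11.1 m, then turn left 78°, forward 3.2 m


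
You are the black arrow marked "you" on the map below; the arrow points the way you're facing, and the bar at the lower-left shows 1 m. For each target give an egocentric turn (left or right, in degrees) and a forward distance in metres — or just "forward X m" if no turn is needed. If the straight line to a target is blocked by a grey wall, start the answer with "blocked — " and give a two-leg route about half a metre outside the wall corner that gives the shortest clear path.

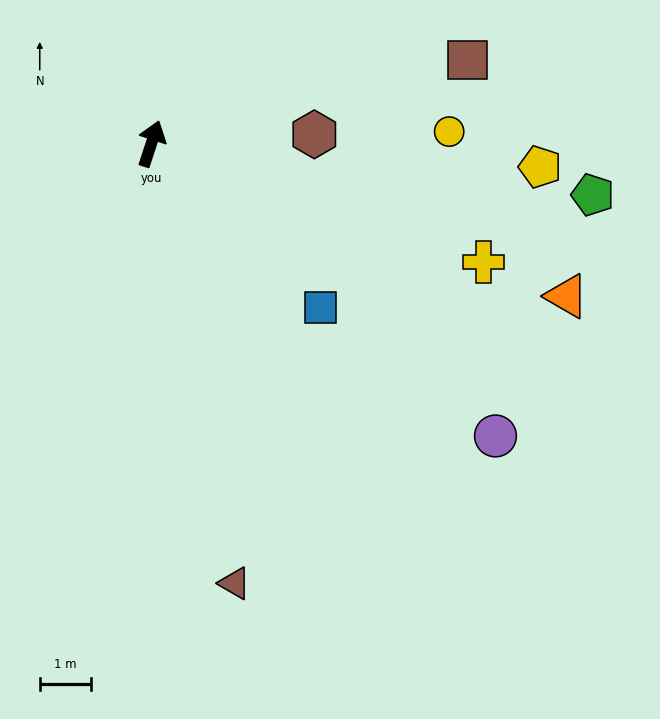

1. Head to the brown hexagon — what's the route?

turn right 69°, forward 3.2 m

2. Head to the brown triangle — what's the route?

turn right 151°, forward 8.8 m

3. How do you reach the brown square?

turn right 57°, forward 6.4 m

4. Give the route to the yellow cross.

turn right 92°, forward 6.9 m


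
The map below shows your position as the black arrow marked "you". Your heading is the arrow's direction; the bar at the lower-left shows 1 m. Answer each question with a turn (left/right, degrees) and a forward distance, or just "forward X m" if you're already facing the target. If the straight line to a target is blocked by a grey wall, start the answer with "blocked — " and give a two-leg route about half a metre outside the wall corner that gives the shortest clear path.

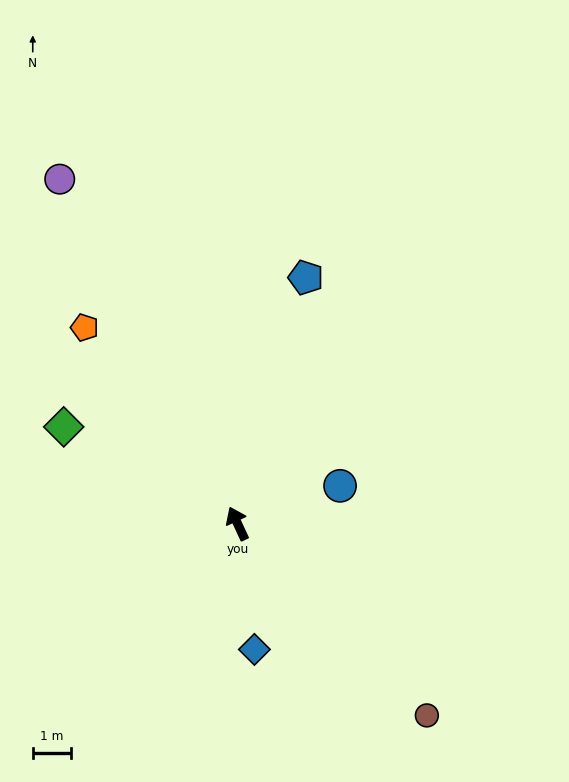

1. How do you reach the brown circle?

turn right 160°, forward 7.0 m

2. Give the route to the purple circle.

turn left 2°, forward 10.1 m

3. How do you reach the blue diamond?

turn left 163°, forward 3.3 m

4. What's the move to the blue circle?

turn right 95°, forward 2.8 m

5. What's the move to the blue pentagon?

turn right 40°, forward 6.6 m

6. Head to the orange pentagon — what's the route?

turn left 13°, forward 6.5 m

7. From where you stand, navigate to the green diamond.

turn left 36°, forward 5.2 m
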